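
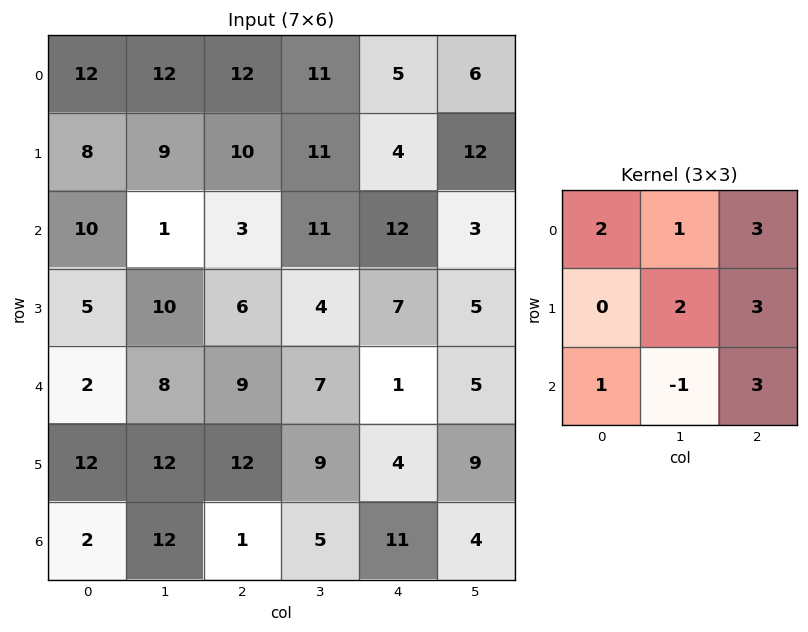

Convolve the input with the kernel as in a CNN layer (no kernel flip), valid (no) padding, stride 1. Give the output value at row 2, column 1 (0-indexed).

The receptive field on the input at this output position is [1 3 11 / 10 6 4 / 8 9 7]. Elementwise product with the kernel and sum: 1·2 + 3·1 + 11·3 + 6·2 + 4·3 + 8·1 + 9·-1 + 7·3.

82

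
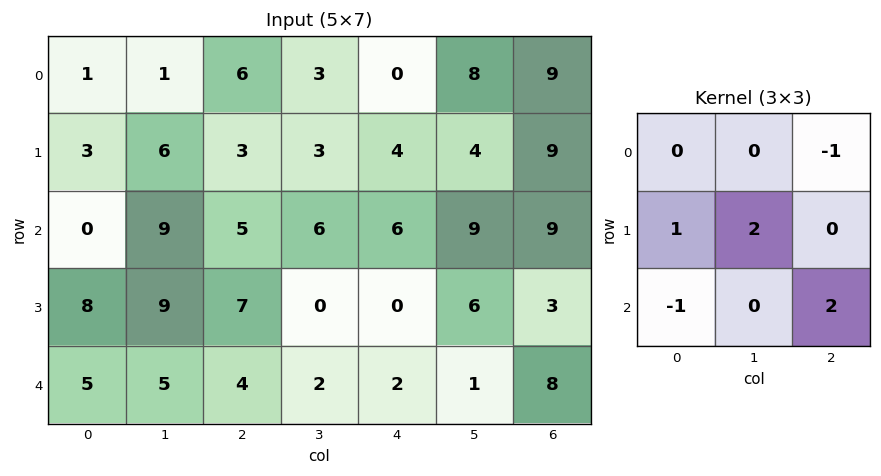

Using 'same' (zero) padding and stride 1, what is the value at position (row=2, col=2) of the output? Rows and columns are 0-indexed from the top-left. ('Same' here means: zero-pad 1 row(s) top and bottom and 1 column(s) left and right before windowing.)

7

The receptive field on the zero-padded input at this output position is [6 3 3 / 9 5 6 / 9 7 0]. Elementwise product with the kernel and sum: 3·-1 + 9·1 + 5·2 + 9·-1 + 0·2.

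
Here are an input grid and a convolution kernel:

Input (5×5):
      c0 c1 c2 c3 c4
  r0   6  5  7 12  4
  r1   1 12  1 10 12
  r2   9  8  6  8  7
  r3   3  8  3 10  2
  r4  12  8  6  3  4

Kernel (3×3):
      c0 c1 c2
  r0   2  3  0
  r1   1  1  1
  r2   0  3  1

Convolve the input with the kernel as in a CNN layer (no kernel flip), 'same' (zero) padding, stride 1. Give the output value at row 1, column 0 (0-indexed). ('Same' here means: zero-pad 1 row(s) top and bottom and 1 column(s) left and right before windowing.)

66

The receptive field on the zero-padded input at this output position is [0 6 5 / 0 1 12 / 0 9 8]. Elementwise product with the kernel and sum: 0·2 + 6·3 + 0·1 + 1·1 + 12·1 + 9·3 + 8·1.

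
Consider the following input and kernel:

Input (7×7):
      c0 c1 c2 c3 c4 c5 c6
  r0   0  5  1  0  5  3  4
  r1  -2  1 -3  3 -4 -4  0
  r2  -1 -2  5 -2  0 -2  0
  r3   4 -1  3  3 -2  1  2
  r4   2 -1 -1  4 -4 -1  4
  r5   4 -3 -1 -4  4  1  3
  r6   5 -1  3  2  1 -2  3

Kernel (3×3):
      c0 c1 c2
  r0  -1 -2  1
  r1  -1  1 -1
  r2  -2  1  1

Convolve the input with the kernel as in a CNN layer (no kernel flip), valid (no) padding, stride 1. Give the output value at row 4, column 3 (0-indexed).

5

The receptive field on the input at this output position is [4 -4 -1 / -4 4 1 / 2 1 -2]. Elementwise product with the kernel and sum: 4·-1 + -4·-2 + -1·1 + -4·-1 + 4·1 + 1·-1 + 2·-2 + 1·1 + -2·1.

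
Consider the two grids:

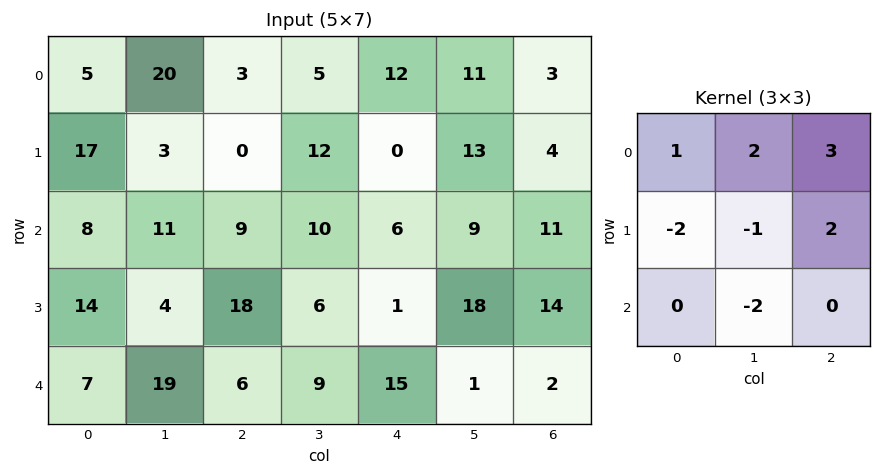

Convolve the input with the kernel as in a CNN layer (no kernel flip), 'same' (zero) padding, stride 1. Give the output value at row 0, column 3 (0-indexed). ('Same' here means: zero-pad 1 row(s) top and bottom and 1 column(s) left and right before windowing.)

The receptive field on the zero-padded input at this output position is [0 0 0 / 3 5 12 / 0 12 0]. Elementwise product with the kernel and sum: 0·1 + 0·2 + 0·3 + 3·-2 + 5·-1 + 12·2 + 12·-2.

-11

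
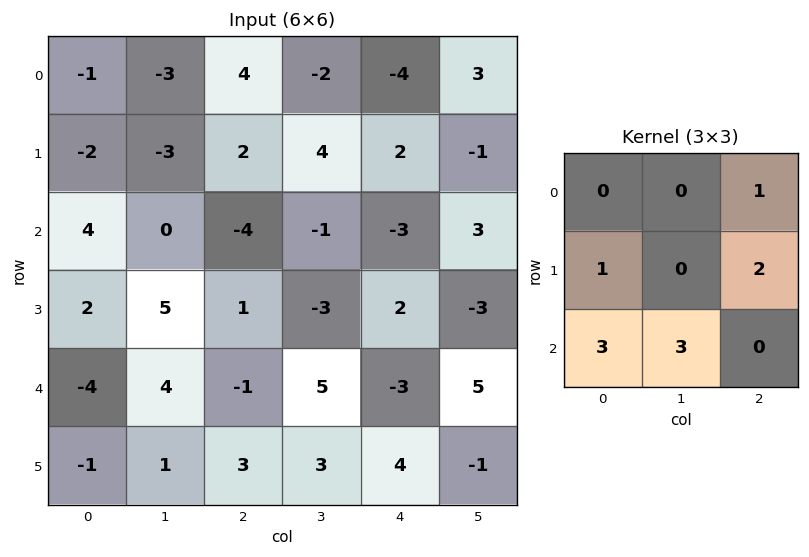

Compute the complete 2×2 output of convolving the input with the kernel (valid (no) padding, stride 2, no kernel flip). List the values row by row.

Output[0,0]: The receptive field on the input at this output position is [-1 -3 4 / -2 -3 2 / 4 0 -4]. Elementwise product with the kernel and sum: 4·1 + -2·1 + 2·2 + 4·3 + 0·3.
Output[0,1]: The receptive field on the input at this output position is [4 -2 -4 / 2 4 2 / -4 -1 -3]. Elementwise product with the kernel and sum: -4·1 + 2·1 + 2·2 + -4·3 + -1·3.

18 -13
0 14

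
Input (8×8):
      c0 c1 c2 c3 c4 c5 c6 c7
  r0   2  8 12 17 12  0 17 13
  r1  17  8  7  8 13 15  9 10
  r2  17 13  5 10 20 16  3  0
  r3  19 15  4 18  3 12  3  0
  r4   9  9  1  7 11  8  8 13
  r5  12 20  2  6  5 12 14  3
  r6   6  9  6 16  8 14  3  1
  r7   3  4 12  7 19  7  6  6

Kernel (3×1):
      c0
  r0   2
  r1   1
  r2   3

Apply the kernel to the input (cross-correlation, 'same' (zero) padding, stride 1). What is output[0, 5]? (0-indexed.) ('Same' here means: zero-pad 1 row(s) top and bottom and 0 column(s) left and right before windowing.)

45

The receptive field on the zero-padded input at this output position is [0 / 0 / 15]. Elementwise product with the kernel and sum: 0·2 + 0·1 + 15·3.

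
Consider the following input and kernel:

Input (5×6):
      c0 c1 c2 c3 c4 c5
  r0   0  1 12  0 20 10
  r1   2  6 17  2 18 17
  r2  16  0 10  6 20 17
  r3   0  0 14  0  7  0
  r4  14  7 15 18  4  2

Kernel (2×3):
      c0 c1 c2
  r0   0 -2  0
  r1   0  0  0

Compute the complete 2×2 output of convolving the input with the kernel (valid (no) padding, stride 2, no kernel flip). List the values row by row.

Output[0,0]: The receptive field on the input at this output position is [0 1 12 / 2 6 17]. Elementwise product with the kernel and sum: 1·-2.

-2 0
0 -12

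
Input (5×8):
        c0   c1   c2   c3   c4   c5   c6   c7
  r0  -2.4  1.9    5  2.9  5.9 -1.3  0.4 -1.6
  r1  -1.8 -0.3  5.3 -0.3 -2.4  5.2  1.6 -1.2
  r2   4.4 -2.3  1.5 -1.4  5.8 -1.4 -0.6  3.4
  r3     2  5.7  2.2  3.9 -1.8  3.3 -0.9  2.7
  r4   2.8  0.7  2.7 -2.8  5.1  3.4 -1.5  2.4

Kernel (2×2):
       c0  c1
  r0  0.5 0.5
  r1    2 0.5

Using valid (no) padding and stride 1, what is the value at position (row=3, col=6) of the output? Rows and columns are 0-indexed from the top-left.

The receptive field on the input at this output position is [-0.9 2.7 / -1.5 2.4]. Elementwise product with the kernel and sum: -0.9·0.5 + 2.7·0.5 + -1.5·2 + 2.4·0.5.

-0.9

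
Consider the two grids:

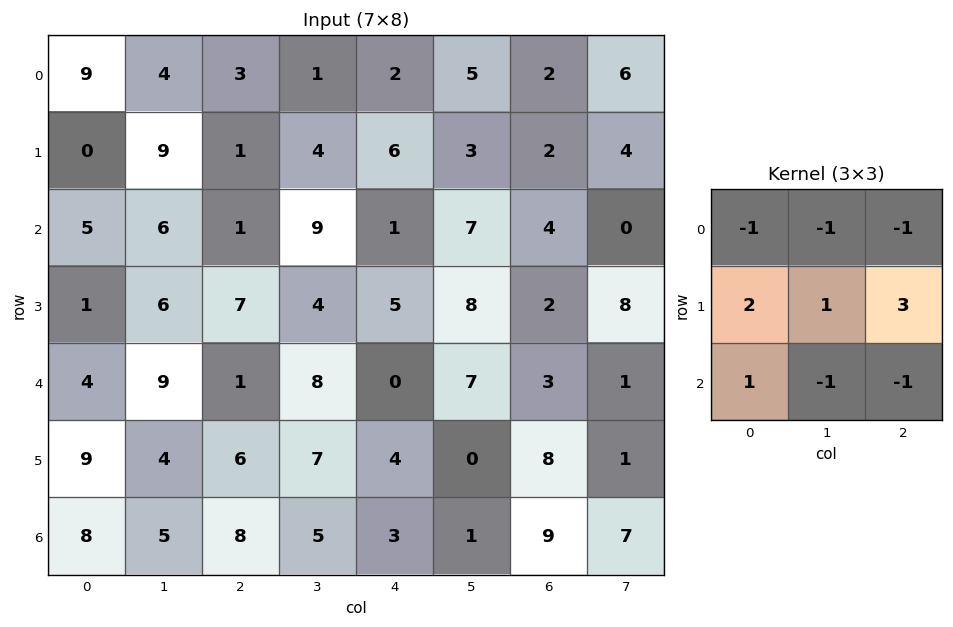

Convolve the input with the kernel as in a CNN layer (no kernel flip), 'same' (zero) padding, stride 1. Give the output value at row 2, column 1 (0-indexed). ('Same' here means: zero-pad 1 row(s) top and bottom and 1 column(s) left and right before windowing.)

-3

The receptive field on the zero-padded input at this output position is [0 9 1 / 5 6 1 / 1 6 7]. Elementwise product with the kernel and sum: 0·-1 + 9·-1 + 1·-1 + 5·2 + 6·1 + 1·3 + 1·1 + 6·-1 + 7·-1.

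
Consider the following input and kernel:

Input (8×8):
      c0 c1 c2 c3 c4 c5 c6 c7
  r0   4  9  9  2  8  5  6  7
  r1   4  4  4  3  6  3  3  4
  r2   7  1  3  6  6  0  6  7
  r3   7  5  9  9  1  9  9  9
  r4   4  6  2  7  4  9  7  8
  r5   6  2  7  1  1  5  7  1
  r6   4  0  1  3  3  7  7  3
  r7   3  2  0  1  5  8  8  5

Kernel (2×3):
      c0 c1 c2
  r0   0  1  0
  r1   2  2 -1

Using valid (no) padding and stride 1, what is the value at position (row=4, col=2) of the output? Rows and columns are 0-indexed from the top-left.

The receptive field on the input at this output position is [2 7 4 / 7 1 1]. Elementwise product with the kernel and sum: 7·1 + 7·2 + 1·2 + 1·-1.

22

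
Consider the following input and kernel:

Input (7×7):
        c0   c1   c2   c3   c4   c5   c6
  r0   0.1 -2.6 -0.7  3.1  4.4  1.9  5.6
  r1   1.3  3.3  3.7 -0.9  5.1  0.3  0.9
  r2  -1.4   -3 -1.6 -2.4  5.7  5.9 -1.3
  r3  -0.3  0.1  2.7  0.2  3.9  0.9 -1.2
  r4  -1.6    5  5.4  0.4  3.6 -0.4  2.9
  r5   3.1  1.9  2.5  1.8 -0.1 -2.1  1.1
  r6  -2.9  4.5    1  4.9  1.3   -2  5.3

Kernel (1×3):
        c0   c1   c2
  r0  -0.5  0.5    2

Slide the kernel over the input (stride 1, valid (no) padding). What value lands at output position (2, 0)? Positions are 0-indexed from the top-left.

-4

The receptive field on the input at this output position is [-1.4 -3 -1.6]. Elementwise product with the kernel and sum: -1.4·-0.5 + -3·0.5 + -1.6·2.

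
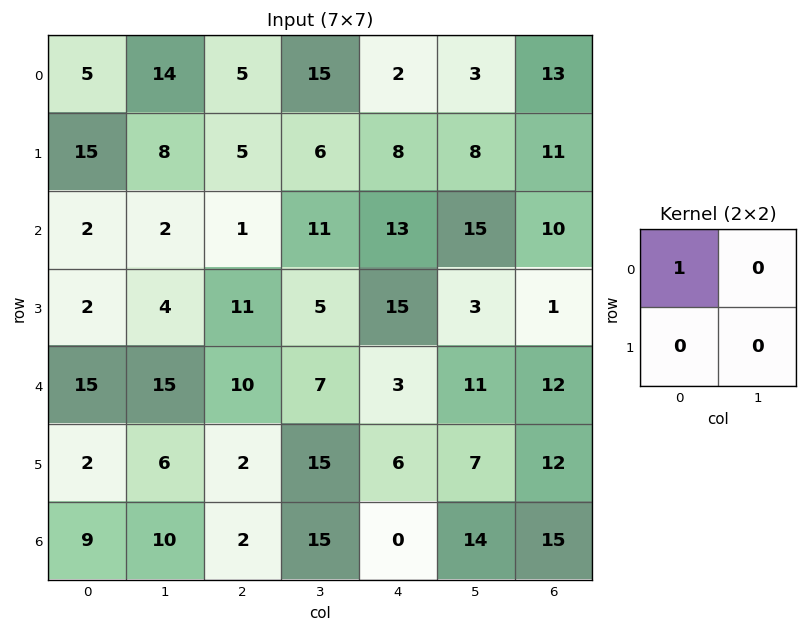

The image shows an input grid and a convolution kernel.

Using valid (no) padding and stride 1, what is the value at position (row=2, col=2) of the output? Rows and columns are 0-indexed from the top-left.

The receptive field on the input at this output position is [1 11 / 11 5]. Elementwise product with the kernel and sum: 1·1.

1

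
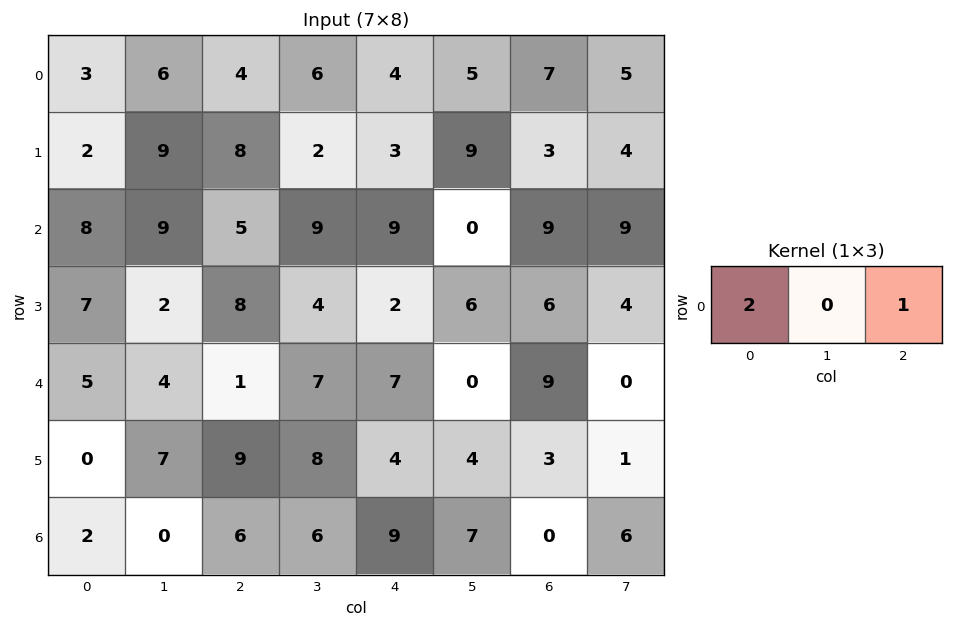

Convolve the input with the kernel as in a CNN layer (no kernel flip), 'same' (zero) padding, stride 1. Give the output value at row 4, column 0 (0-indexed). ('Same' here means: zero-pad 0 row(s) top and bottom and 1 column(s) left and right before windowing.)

4

The receptive field on the zero-padded input at this output position is [0 5 4]. Elementwise product with the kernel and sum: 0·2 + 4·1.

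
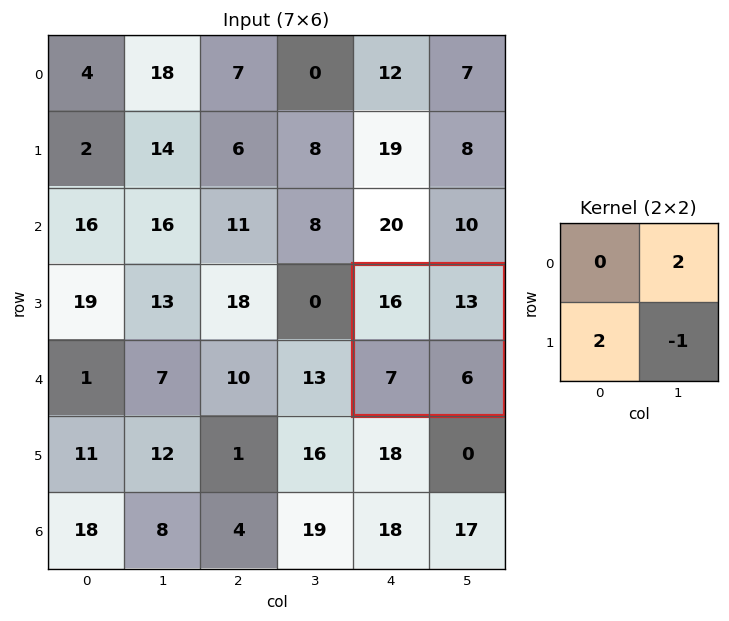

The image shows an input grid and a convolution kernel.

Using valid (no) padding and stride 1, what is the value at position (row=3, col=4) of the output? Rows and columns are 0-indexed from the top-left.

34

The receptive field on the input at this output position is [16 13 / 7 6]. Elementwise product with the kernel and sum: 13·2 + 7·2 + 6·-1.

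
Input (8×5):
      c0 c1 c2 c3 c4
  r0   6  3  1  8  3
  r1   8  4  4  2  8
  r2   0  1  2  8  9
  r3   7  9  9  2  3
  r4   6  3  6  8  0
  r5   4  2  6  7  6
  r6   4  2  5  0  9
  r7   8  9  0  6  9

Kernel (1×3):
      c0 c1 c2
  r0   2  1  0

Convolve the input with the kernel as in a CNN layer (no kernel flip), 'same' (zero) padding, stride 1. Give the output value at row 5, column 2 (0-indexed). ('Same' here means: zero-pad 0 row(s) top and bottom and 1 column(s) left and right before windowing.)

10

The receptive field on the zero-padded input at this output position is [2 6 7]. Elementwise product with the kernel and sum: 2·2 + 6·1.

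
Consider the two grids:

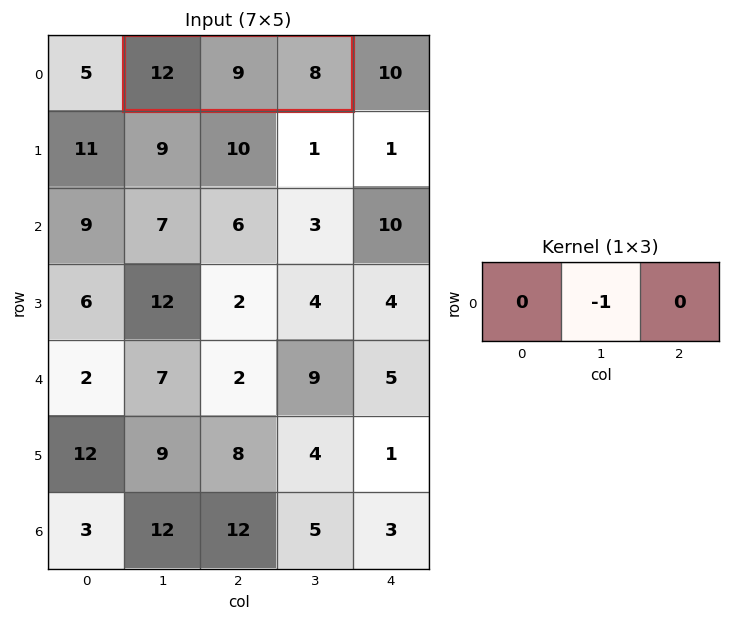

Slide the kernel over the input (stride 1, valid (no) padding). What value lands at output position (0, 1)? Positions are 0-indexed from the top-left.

The receptive field on the input at this output position is [12 9 8]. Elementwise product with the kernel and sum: 9·-1.

-9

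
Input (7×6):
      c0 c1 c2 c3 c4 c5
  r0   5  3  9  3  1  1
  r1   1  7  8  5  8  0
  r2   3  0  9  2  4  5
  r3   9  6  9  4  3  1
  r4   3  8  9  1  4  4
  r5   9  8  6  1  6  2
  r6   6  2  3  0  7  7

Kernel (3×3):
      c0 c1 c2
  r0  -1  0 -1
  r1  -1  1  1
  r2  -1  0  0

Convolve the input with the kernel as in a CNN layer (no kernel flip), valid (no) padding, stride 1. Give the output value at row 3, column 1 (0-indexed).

-16

The receptive field on the input at this output position is [6 9 4 / 8 9 1 / 8 6 1]. Elementwise product with the kernel and sum: 6·-1 + 4·-1 + 8·-1 + 9·1 + 1·1 + 8·-1.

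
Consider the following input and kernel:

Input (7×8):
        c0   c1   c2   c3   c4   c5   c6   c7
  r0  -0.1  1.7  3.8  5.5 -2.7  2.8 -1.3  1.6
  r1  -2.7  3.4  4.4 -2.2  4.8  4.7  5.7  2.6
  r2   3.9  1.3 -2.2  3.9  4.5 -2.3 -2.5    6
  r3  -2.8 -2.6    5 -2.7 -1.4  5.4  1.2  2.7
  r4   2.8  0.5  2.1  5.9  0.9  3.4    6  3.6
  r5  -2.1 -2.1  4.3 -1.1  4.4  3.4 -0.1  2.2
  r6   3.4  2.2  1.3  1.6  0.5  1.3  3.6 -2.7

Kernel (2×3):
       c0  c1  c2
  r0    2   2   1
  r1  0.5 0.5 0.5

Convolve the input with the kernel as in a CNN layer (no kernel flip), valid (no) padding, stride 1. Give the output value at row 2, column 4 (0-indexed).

The receptive field on the input at this output position is [4.5 -2.3 -2.5 / -1.4 5.4 1.2]. Elementwise product with the kernel and sum: 4.5·2 + -2.3·2 + -2.5·1 + -1.4·0.5 + 5.4·0.5 + 1.2·0.5.

4.5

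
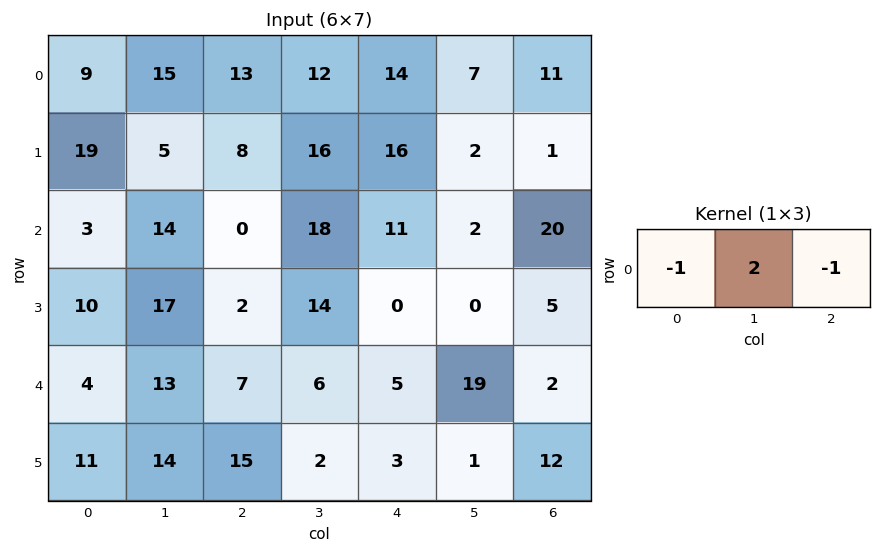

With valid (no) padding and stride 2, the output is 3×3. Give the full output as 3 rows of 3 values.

Output[0,0]: The receptive field on the input at this output position is [9 15 13]. Elementwise product with the kernel and sum: 9·-1 + 15·2 + 13·-1.

8 -3 -11
25 25 -27
15 0 31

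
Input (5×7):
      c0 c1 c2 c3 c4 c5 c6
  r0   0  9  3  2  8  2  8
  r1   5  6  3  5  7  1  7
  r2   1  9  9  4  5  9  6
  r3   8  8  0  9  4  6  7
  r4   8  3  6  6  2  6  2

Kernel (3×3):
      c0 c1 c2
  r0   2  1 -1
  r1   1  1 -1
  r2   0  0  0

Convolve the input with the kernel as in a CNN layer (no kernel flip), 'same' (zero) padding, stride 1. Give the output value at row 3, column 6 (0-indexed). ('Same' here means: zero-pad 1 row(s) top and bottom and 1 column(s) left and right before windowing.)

37

The receptive field on the zero-padded input at this output position is [9 6 0 / 6 7 0 / 6 2 0]. Elementwise product with the kernel and sum: 9·2 + 6·1 + 0·-1 + 6·1 + 7·1 + 0·-1.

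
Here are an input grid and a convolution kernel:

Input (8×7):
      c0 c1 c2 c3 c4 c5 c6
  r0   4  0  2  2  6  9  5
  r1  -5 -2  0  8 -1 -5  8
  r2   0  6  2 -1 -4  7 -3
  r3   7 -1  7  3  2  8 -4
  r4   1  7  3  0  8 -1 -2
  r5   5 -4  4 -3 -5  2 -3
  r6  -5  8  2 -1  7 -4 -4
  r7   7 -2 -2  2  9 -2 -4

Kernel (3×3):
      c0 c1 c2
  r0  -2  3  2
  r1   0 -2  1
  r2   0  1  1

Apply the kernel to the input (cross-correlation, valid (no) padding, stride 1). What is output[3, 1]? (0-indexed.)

24

The receptive field on the input at this output position is [-1 7 3 / 7 3 0 / -4 4 -3]. Elementwise product with the kernel and sum: -1·-2 + 7·3 + 3·2 + 3·-2 + 0·1 + 4·1 + -3·1.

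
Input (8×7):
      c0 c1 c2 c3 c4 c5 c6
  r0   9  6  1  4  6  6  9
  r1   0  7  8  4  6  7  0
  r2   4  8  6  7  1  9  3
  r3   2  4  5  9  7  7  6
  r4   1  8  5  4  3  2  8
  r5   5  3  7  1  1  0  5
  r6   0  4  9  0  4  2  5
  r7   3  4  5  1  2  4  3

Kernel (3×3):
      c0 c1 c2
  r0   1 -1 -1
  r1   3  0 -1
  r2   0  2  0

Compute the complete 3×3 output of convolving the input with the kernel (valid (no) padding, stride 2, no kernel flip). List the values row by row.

10 23 27
7 14 8
4 18 -5

Output[0,0]: The receptive field on the input at this output position is [9 6 1 / 0 7 8 / 4 8 6]. Elementwise product with the kernel and sum: 9·1 + 6·-1 + 1·-1 + 0·3 + 8·-1 + 8·2.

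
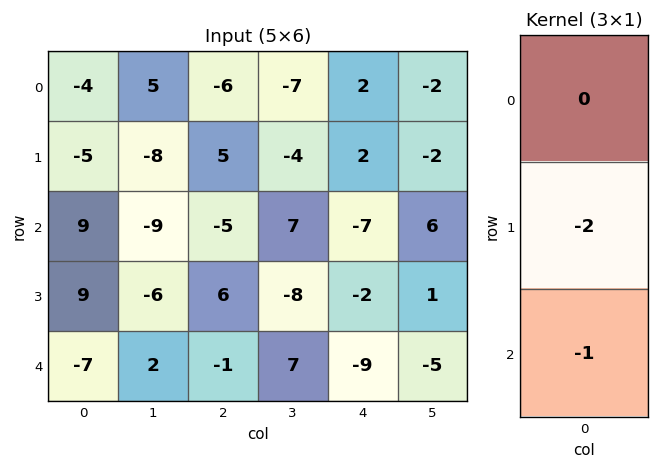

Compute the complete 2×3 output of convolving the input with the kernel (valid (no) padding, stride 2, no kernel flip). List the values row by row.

Output[0,0]: The receptive field on the input at this output position is [-4 / -5 / 9]. Elementwise product with the kernel and sum: -5·-2 + 9·-1.

1 -5 3
-11 -11 13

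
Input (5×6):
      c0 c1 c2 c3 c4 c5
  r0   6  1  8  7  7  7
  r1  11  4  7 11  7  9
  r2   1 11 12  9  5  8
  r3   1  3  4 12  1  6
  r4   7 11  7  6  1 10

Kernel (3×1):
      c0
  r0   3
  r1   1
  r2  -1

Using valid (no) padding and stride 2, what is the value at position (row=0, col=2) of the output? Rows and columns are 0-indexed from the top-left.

23

The receptive field on the input at this output position is [7 / 7 / 5]. Elementwise product with the kernel and sum: 7·3 + 7·1 + 5·-1.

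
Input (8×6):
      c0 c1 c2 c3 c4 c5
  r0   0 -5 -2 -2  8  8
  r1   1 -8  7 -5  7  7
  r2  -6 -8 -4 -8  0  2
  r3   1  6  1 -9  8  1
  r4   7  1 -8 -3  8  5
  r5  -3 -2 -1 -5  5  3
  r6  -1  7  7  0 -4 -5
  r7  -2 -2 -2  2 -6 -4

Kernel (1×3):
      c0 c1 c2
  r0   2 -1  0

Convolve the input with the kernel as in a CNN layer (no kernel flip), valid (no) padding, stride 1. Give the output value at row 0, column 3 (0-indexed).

-12

The receptive field on the input at this output position is [-2 8 8]. Elementwise product with the kernel and sum: -2·2 + 8·-1.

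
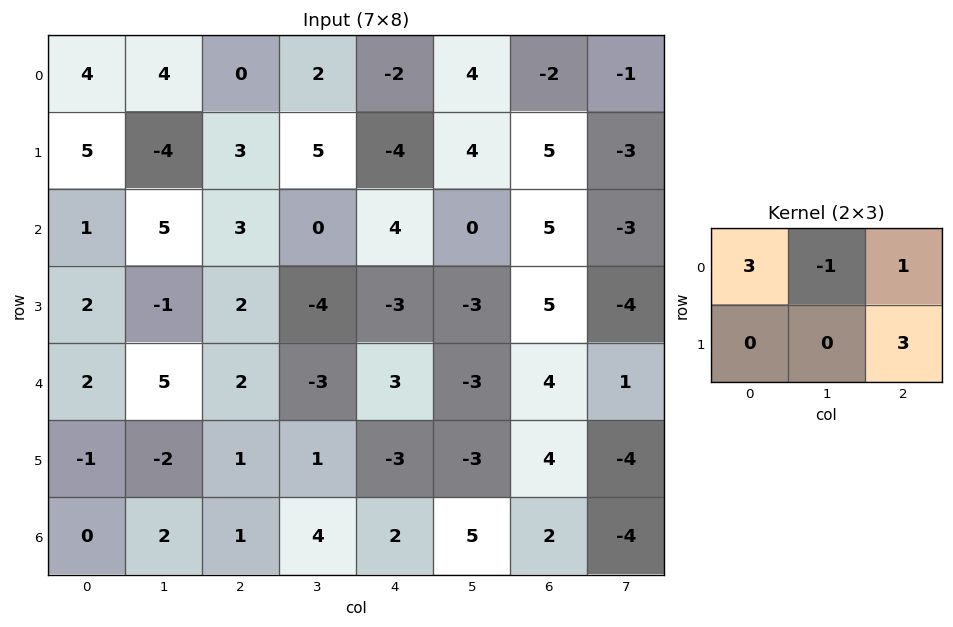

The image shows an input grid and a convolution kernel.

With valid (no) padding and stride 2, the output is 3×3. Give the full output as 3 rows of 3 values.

Output[0,0]: The receptive field on the input at this output position is [4 4 0 / 5 -4 3]. Elementwise product with the kernel and sum: 4·3 + 4·-1 + 0·1 + 3·3.
Output[0,1]: The receptive field on the input at this output position is [0 2 -2 / 3 5 -4]. Elementwise product with the kernel and sum: 0·3 + 2·-1 + -2·1 + -4·3.

17 -16 3
7 4 32
6 3 28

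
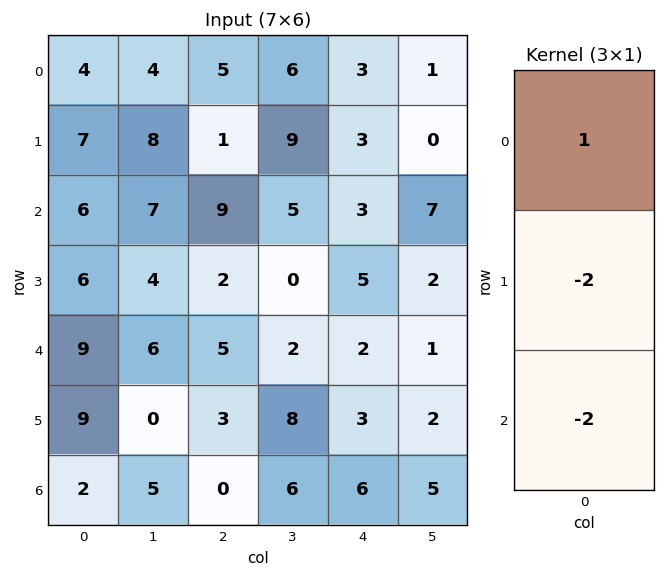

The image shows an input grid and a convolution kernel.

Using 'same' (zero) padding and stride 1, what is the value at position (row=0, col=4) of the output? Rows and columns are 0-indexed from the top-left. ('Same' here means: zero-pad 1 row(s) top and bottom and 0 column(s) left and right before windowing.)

-12

The receptive field on the zero-padded input at this output position is [0 / 3 / 3]. Elementwise product with the kernel and sum: 0·1 + 3·-2 + 3·-2.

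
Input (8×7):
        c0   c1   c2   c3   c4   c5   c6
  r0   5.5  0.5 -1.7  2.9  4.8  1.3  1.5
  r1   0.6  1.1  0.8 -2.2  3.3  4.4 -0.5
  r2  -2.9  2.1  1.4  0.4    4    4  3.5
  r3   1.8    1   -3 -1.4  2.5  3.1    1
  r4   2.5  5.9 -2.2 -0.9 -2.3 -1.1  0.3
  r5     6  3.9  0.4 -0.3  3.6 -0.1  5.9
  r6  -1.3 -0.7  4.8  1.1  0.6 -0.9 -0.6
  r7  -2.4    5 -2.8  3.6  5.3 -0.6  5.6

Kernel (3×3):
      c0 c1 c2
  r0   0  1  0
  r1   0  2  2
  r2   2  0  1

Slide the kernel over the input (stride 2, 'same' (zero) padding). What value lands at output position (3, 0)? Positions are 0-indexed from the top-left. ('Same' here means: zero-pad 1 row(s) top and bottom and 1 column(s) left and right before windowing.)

7

The receptive field on the zero-padded input at this output position is [0 6 3.9 / 0 -1.3 -0.7 / 0 -2.4 5]. Elementwise product with the kernel and sum: 6·1 + -1.3·2 + -0.7·2 + 0·2 + 5·1.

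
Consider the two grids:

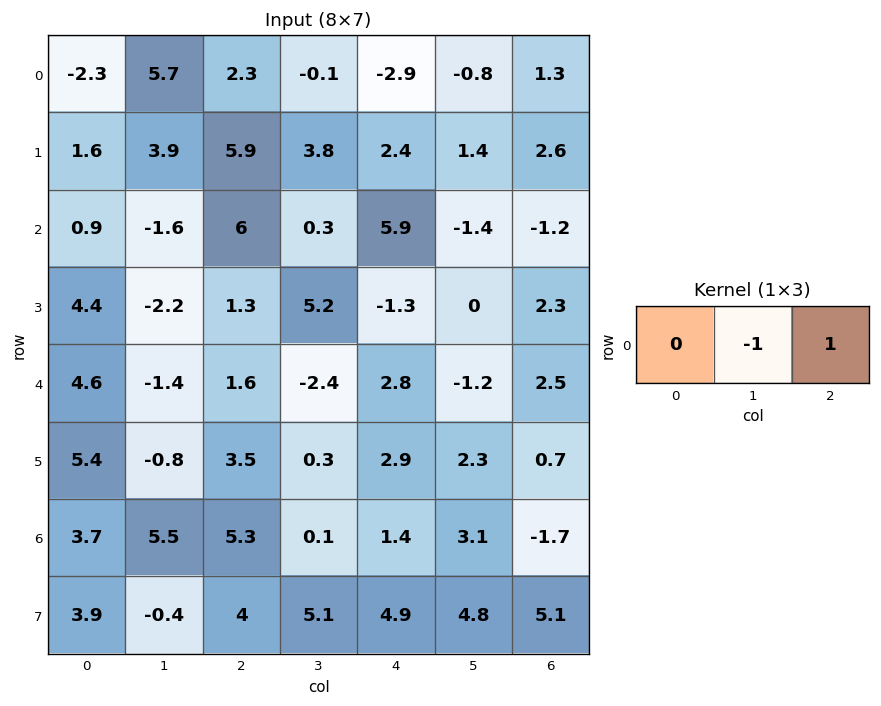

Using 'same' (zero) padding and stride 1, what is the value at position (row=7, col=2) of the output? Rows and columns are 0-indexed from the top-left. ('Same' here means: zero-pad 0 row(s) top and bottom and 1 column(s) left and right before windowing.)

The receptive field on the zero-padded input at this output position is [-0.4 4 5.1]. Elementwise product with the kernel and sum: 4·-1 + 5.1·1.

1.1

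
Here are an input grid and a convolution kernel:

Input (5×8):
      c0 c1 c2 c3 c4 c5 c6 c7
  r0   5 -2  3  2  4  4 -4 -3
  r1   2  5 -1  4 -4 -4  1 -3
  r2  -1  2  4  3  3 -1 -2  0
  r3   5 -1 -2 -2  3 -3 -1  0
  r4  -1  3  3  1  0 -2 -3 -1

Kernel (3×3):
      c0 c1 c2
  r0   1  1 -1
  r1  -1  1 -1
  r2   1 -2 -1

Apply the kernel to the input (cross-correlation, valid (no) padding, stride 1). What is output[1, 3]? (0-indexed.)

0

The receptive field on the input at this output position is [4 -4 -4 / 3 3 -1 / -2 3 -3]. Elementwise product with the kernel and sum: 4·1 + -4·1 + -4·-1 + 3·-1 + 3·1 + -1·-1 + -2·1 + 3·-2 + -3·-1.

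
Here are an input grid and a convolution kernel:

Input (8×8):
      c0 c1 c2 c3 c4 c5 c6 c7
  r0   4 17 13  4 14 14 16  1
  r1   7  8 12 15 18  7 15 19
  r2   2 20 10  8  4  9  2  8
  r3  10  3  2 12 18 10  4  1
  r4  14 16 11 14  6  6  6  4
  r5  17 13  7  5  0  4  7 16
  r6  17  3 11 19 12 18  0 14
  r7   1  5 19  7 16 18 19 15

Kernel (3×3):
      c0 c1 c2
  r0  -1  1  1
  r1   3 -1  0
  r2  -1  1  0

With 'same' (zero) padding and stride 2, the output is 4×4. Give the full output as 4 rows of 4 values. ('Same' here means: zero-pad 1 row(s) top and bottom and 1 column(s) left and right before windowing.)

3 42 1 34
23 68 36 46
16 42 47 10
14 11 53 74

Output[0,0]: The receptive field on the zero-padded input at this output position is [0 0 0 / 0 4 17 / 0 7 8]. Elementwise product with the kernel and sum: 0·-1 + 0·1 + 0·1 + 0·3 + 4·-1 + 0·-1 + 7·1.
Output[0,1]: The receptive field on the zero-padded input at this output position is [0 0 0 / 17 13 4 / 8 12 15]. Elementwise product with the kernel and sum: 0·-1 + 0·1 + 0·1 + 17·3 + 13·-1 + 8·-1 + 12·1.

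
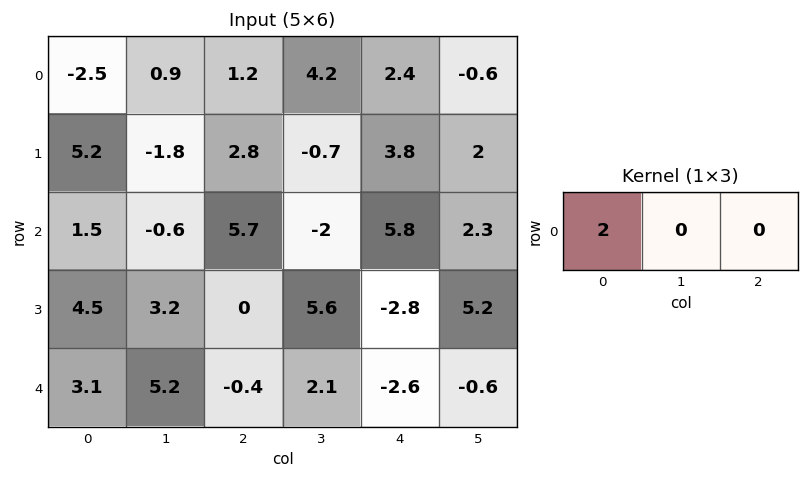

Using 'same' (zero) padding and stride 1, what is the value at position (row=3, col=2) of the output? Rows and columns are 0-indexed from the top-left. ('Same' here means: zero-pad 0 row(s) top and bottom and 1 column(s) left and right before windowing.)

6.4

The receptive field on the zero-padded input at this output position is [3.2 0 5.6]. Elementwise product with the kernel and sum: 3.2·2.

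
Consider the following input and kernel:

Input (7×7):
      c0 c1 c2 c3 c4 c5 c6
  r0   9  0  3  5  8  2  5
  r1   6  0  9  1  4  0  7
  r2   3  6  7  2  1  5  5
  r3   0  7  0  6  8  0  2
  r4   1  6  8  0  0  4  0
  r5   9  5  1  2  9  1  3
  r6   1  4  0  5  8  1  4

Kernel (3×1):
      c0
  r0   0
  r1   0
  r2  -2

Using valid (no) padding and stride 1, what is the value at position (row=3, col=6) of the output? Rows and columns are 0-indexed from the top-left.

The receptive field on the input at this output position is [2 / 0 / 3]. Elementwise product with the kernel and sum: 3·-2.

-6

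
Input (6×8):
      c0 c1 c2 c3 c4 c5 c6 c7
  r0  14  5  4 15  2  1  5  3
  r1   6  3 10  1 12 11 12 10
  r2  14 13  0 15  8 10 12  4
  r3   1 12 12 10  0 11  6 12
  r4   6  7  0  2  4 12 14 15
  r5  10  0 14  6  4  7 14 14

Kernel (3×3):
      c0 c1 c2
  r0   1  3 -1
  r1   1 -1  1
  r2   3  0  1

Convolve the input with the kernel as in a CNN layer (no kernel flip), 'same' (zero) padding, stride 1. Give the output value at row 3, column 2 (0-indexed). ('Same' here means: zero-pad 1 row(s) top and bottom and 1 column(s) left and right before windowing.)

31

The receptive field on the zero-padded input at this output position is [13 0 15 / 12 12 10 / 7 0 2]. Elementwise product with the kernel and sum: 13·1 + 0·3 + 15·-1 + 12·1 + 12·-1 + 10·1 + 7·3 + 2·1.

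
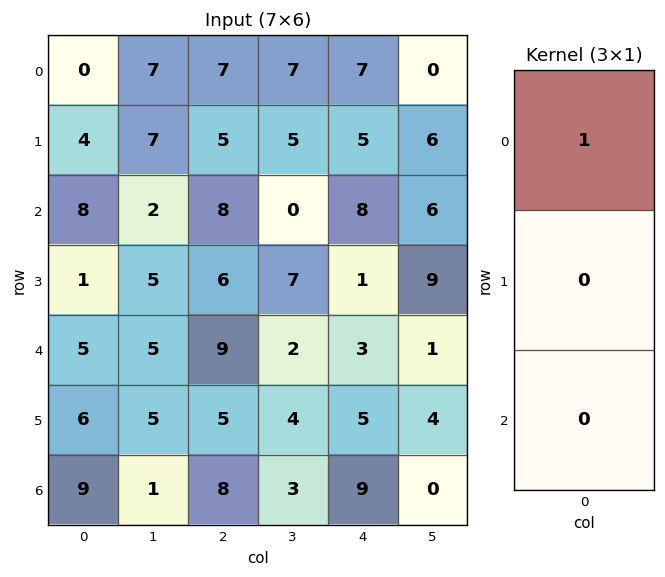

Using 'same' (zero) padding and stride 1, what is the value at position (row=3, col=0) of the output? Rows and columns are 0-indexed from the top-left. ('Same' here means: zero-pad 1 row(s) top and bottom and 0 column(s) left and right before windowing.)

8

The receptive field on the zero-padded input at this output position is [8 / 1 / 5]. Elementwise product with the kernel and sum: 8·1.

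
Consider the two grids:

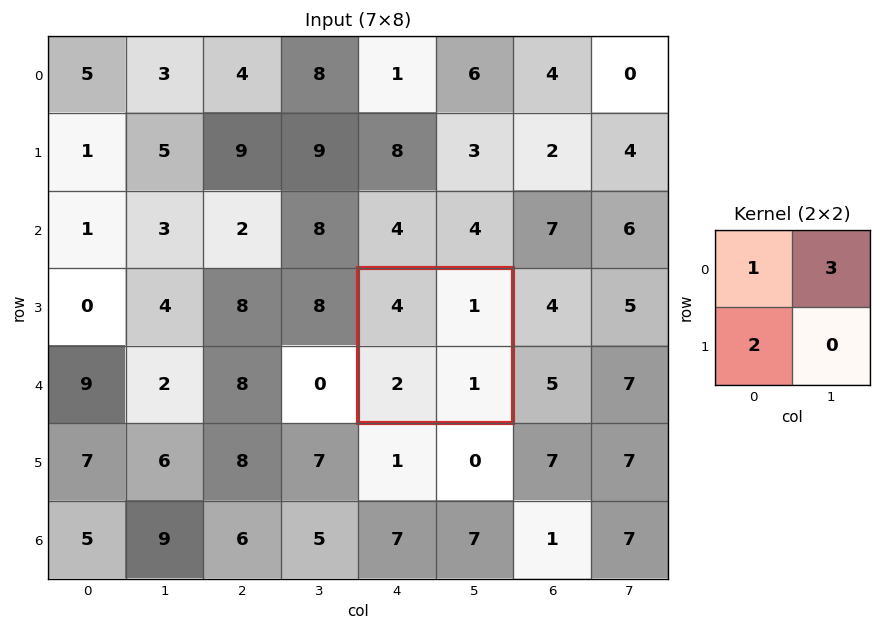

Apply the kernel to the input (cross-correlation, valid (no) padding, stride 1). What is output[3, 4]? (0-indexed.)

The receptive field on the input at this output position is [4 1 / 2 1]. Elementwise product with the kernel and sum: 4·1 + 1·3 + 2·2.

11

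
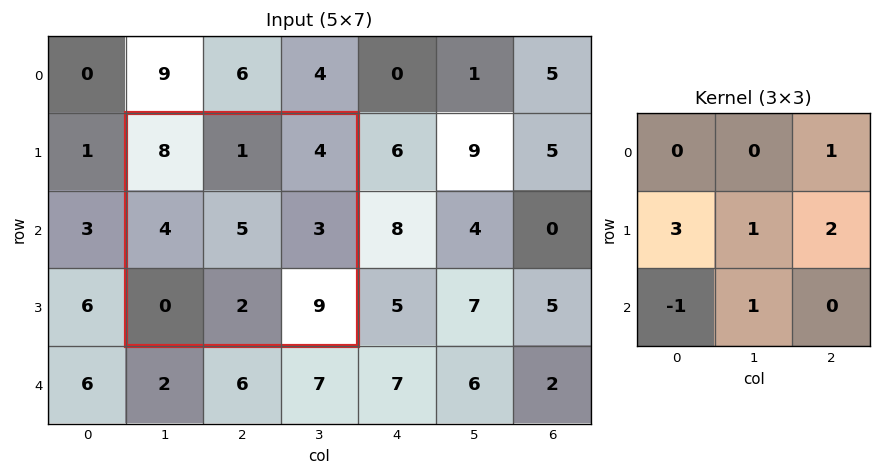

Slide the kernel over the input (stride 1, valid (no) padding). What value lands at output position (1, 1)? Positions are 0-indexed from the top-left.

29

The receptive field on the input at this output position is [8 1 4 / 4 5 3 / 0 2 9]. Elementwise product with the kernel and sum: 4·1 + 4·3 + 5·1 + 3·2 + 0·-1 + 2·1.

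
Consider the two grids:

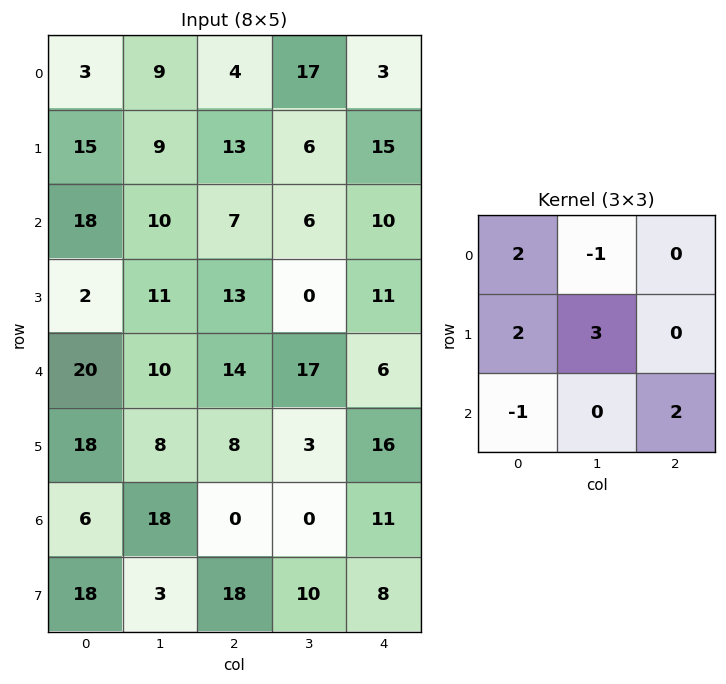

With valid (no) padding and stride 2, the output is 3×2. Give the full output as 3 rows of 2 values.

Output[0,0]: The receptive field on the input at this output position is [3 9 4 / 15 9 13 / 18 10 7]. Elementwise product with the kernel and sum: 3·2 + 9·-1 + 15·2 + 9·3 + 18·-1 + 7·2.

50 48
71 32
84 58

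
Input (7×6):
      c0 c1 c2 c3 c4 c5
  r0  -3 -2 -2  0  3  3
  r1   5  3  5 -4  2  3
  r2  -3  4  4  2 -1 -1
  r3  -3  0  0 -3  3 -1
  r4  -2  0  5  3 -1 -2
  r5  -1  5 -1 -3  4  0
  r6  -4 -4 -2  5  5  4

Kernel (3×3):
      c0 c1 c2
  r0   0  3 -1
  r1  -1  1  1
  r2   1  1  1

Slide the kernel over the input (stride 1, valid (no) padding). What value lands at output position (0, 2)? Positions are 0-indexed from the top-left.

The receptive field on the input at this output position is [-2 0 3 / 5 -4 2 / 4 2 -1]. Elementwise product with the kernel and sum: 0·3 + 3·-1 + 5·-1 + -4·1 + 2·1 + 4·1 + 2·1 + -1·1.

-5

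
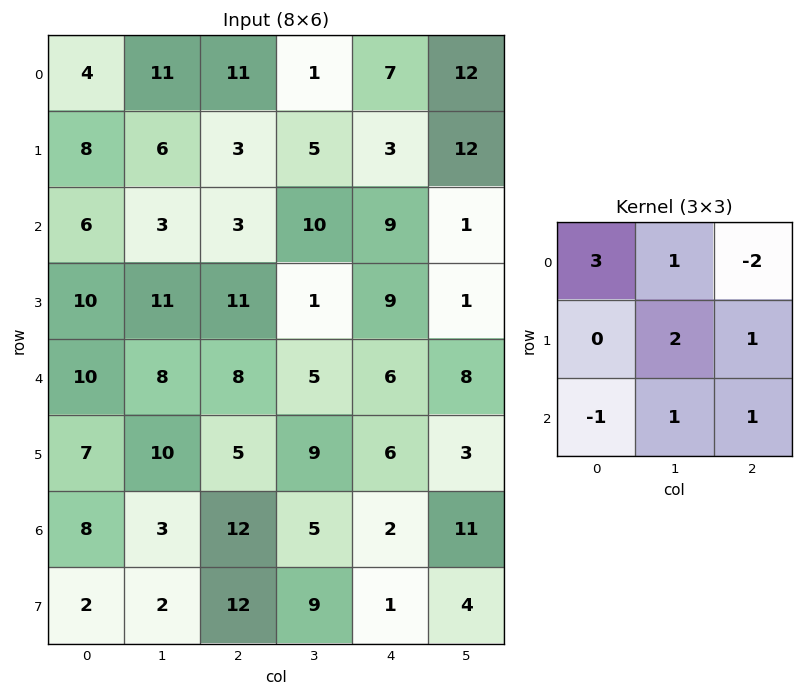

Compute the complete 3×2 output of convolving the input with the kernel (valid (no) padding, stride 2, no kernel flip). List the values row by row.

16 49
54 15
54 36

Output[0,0]: The receptive field on the input at this output position is [4 11 11 / 8 6 3 / 6 3 3]. Elementwise product with the kernel and sum: 4·3 + 11·1 + 11·-2 + 6·2 + 3·1 + 6·-1 + 3·1 + 3·1.
Output[0,1]: The receptive field on the input at this output position is [11 1 7 / 3 5 3 / 3 10 9]. Elementwise product with the kernel and sum: 11·3 + 1·1 + 7·-2 + 5·2 + 3·1 + 3·-1 + 10·1 + 9·1.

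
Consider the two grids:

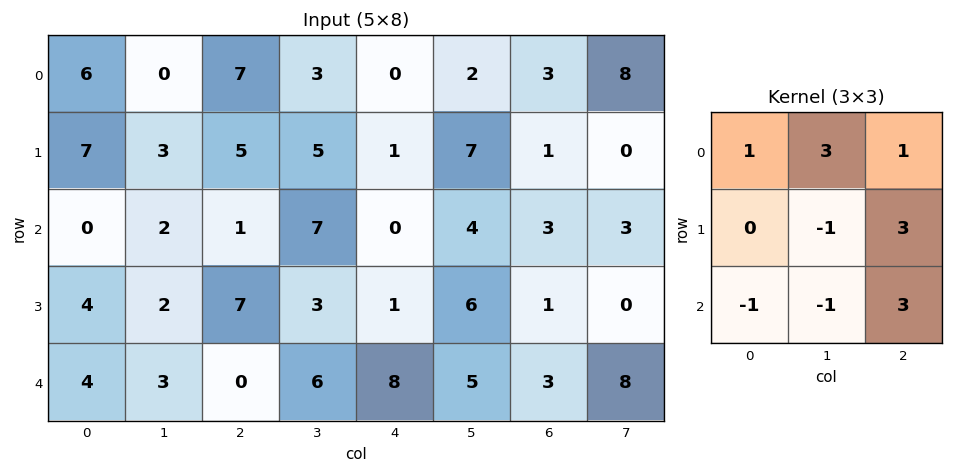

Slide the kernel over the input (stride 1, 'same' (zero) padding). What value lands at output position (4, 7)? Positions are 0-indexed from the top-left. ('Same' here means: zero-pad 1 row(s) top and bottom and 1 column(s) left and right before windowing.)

The receptive field on the zero-padded input at this output position is [1 0 0 / 3 8 0 / 0 0 0]. Elementwise product with the kernel and sum: 1·1 + 0·3 + 0·1 + 8·-1 + 0·3 + 0·-1 + 0·-1 + 0·3.

-7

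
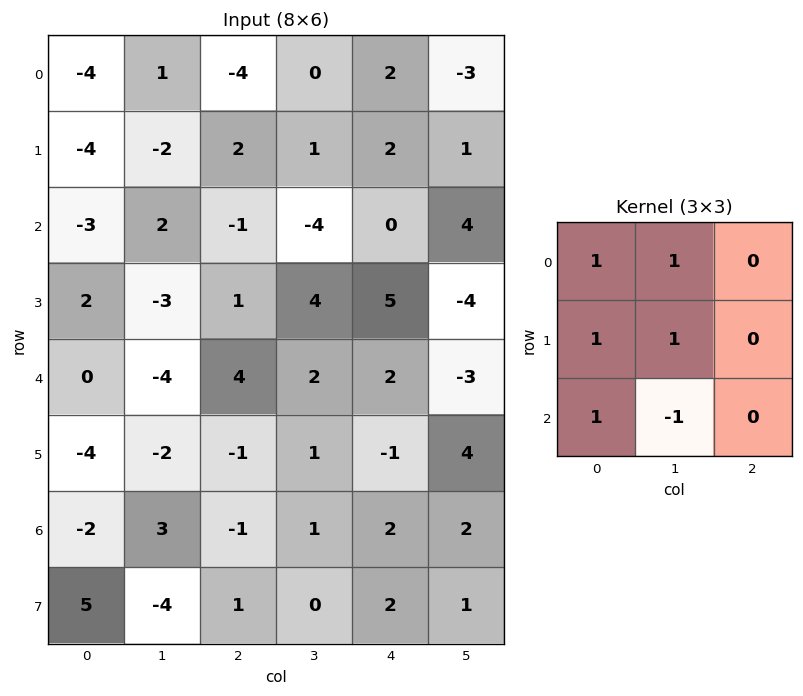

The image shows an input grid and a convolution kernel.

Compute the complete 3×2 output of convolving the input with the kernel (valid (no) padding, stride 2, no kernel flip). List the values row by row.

-14 2
2 2
-15 4

Output[0,0]: The receptive field on the input at this output position is [-4 1 -4 / -4 -2 2 / -3 2 -1]. Elementwise product with the kernel and sum: -4·1 + 1·1 + -4·1 + -2·1 + -3·1 + 2·-1.
Output[0,1]: The receptive field on the input at this output position is [-4 0 2 / 2 1 2 / -1 -4 0]. Elementwise product with the kernel and sum: -4·1 + 0·1 + 2·1 + 1·1 + -1·1 + -4·-1.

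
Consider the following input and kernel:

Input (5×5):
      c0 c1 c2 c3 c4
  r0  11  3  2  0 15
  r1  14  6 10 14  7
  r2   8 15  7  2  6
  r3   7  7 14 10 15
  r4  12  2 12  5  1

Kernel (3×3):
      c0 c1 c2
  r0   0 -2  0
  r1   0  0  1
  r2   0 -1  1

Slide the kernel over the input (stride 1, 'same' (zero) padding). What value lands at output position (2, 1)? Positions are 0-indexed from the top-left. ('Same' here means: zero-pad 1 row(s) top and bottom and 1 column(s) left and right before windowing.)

The receptive field on the zero-padded input at this output position is [14 6 10 / 8 15 7 / 7 7 14]. Elementwise product with the kernel and sum: 6·-2 + 7·1 + 7·-1 + 14·1.

2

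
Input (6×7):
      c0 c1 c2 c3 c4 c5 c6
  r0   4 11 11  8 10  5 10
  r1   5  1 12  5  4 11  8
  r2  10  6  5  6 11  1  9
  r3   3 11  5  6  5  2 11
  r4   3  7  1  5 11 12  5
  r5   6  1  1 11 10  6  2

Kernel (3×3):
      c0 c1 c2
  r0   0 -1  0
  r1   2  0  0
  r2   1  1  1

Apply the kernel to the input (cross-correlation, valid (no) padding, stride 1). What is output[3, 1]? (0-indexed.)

22

The receptive field on the input at this output position is [11 5 6 / 7 1 5 / 1 1 11]. Elementwise product with the kernel and sum: 5·-1 + 7·2 + 1·1 + 1·1 + 11·1.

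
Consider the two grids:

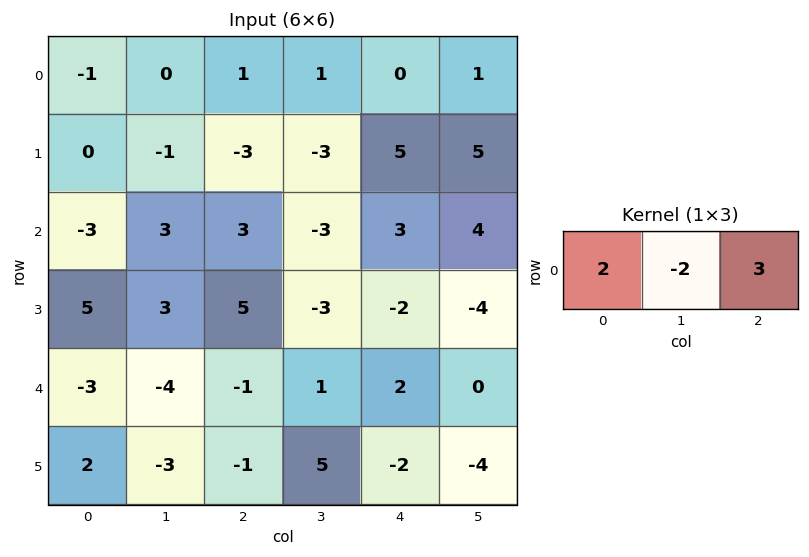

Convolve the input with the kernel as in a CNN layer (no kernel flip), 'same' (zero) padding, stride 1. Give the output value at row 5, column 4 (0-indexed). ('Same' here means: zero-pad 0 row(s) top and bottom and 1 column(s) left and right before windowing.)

The receptive field on the zero-padded input at this output position is [5 -2 -4]. Elementwise product with the kernel and sum: 5·2 + -2·-2 + -4·3.

2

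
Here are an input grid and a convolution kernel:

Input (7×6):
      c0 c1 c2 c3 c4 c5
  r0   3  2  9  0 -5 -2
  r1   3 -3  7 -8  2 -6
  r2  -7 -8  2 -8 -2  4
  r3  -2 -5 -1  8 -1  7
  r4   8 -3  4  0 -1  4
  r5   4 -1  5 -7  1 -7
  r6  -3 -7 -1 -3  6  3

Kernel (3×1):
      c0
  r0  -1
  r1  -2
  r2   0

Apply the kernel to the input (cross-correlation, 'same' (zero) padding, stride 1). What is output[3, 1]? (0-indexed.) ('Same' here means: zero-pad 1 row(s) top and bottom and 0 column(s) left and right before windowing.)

18

The receptive field on the zero-padded input at this output position is [-8 / -5 / -3]. Elementwise product with the kernel and sum: -8·-1 + -5·-2.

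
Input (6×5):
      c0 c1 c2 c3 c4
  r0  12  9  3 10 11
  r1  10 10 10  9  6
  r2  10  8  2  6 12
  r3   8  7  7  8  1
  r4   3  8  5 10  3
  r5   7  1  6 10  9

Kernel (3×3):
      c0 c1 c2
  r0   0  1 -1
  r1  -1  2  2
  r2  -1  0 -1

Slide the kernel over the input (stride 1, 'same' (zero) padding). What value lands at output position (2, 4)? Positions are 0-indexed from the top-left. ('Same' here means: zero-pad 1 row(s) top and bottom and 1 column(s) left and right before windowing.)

The receptive field on the zero-padded input at this output position is [9 6 0 / 6 12 0 / 8 1 0]. Elementwise product with the kernel and sum: 6·1 + 0·-1 + 6·-1 + 12·2 + 0·2 + 8·-1 + 0·-1.

16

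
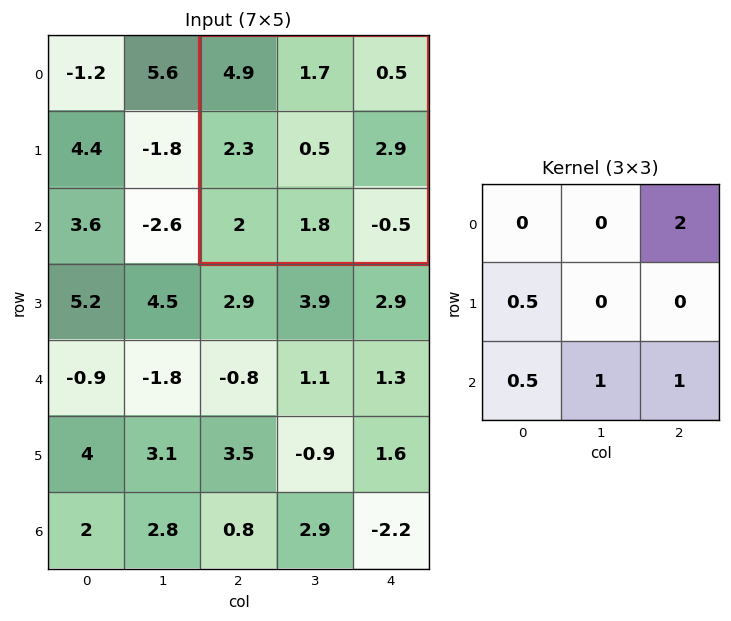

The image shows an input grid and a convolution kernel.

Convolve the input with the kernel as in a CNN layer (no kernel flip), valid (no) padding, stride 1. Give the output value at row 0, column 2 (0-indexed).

4.45

The receptive field on the input at this output position is [4.9 1.7 0.5 / 2.3 0.5 2.9 / 2 1.8 -0.5]. Elementwise product with the kernel and sum: 0.5·2 + 2.3·0.5 + 2·0.5 + 1.8·1 + -0.5·1.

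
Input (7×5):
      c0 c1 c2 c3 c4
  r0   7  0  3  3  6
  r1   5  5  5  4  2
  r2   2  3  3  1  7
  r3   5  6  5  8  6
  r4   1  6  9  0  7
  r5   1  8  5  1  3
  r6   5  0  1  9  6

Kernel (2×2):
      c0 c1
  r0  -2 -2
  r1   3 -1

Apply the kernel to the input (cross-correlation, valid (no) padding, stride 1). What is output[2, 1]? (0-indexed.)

The receptive field on the input at this output position is [3 3 / 6 5]. Elementwise product with the kernel and sum: 3·-2 + 3·-2 + 6·3 + 5·-1.

1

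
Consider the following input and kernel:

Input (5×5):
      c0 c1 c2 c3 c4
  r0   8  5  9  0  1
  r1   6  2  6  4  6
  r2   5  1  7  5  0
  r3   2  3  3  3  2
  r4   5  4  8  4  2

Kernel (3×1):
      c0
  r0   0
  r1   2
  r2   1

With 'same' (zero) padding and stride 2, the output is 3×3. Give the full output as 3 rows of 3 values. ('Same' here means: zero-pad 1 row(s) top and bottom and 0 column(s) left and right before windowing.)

Output[0,0]: The receptive field on the zero-padded input at this output position is [0 / 8 / 6]. Elementwise product with the kernel and sum: 8·2 + 6·1.
Output[0,1]: The receptive field on the zero-padded input at this output position is [0 / 9 / 6]. Elementwise product with the kernel and sum: 9·2 + 6·1.

22 24 8
12 17 2
10 16 4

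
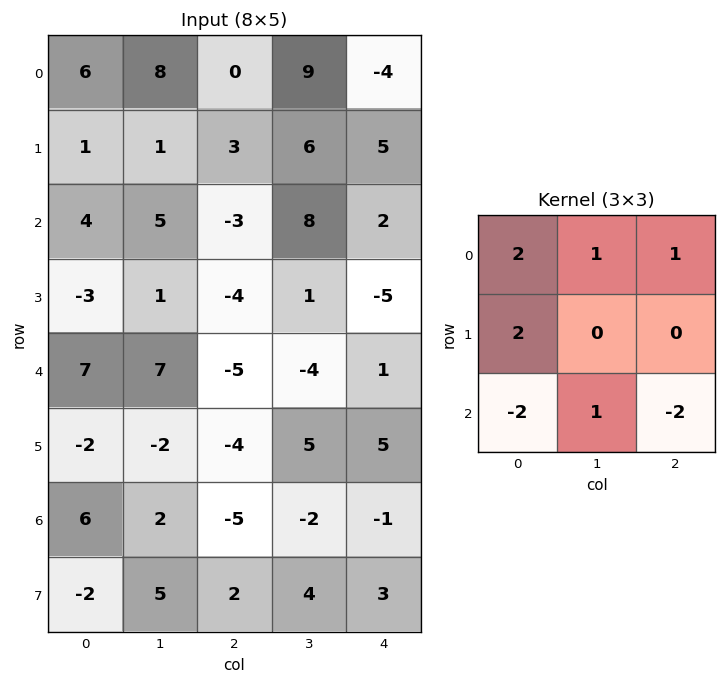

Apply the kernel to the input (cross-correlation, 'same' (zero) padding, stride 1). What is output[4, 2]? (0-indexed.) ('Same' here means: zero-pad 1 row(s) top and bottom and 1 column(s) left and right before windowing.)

3

The receptive field on the zero-padded input at this output position is [1 -4 1 / 7 -5 -4 / -2 -4 5]. Elementwise product with the kernel and sum: 1·2 + -4·1 + 1·1 + 7·2 + -2·-2 + -4·1 + 5·-2.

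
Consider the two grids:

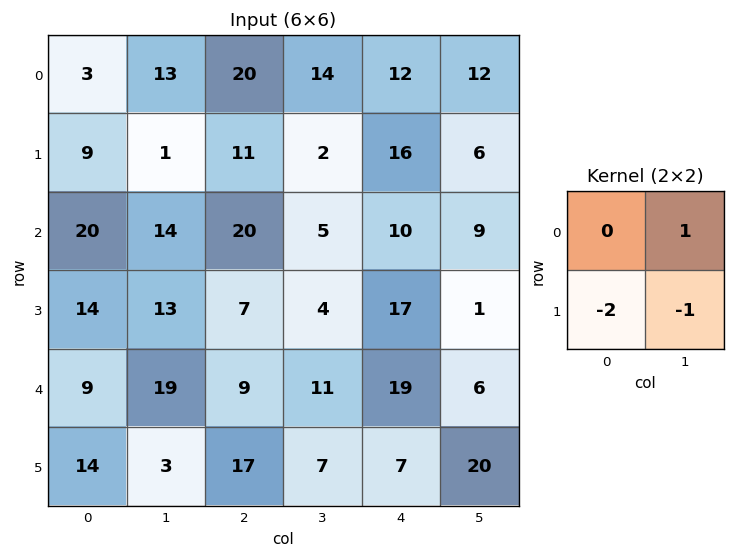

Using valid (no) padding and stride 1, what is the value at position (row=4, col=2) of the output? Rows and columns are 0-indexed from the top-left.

-30

The receptive field on the input at this output position is [9 11 / 17 7]. Elementwise product with the kernel and sum: 11·1 + 17·-2 + 7·-1.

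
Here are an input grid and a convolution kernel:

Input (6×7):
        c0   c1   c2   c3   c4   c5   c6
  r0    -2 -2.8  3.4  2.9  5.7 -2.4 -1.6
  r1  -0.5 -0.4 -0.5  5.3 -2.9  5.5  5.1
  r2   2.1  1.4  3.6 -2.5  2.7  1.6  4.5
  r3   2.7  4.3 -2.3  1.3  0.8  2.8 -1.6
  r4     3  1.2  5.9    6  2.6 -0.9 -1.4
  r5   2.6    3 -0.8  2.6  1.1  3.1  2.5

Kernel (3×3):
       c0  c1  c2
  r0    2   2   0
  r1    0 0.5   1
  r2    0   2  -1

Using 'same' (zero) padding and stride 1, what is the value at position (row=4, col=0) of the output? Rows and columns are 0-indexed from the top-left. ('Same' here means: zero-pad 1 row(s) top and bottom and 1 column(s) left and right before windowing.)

The receptive field on the zero-padded input at this output position is [0 2.7 4.3 / 0 3 1.2 / 0 2.6 3]. Elementwise product with the kernel and sum: 0·2 + 2.7·2 + 3·0.5 + 1.2·1 + 2.6·2 + 3·-1.

10.3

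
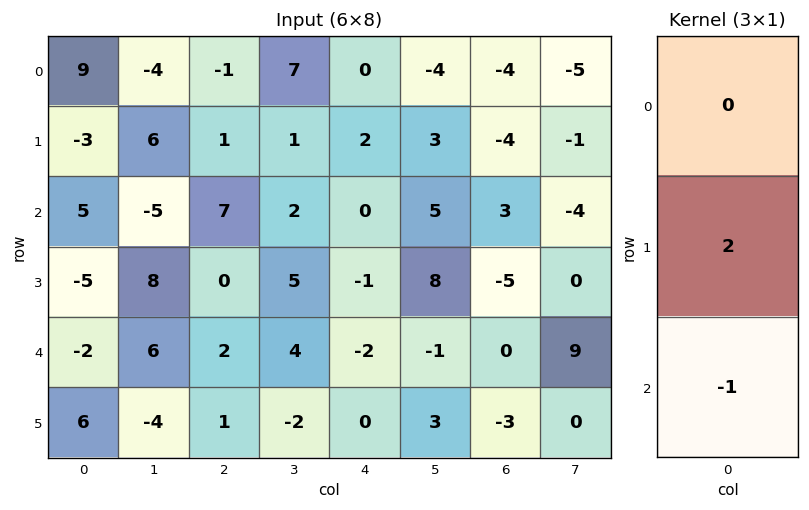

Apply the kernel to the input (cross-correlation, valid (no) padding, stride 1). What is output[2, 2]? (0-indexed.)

-2

The receptive field on the input at this output position is [7 / 0 / 2]. Elementwise product with the kernel and sum: 0·2 + 2·-1.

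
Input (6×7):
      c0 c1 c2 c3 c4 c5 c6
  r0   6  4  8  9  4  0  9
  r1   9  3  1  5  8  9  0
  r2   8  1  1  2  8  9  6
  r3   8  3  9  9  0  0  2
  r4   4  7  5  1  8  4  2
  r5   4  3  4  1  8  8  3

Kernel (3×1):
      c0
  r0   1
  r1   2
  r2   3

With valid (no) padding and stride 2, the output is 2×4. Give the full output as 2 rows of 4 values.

48 13 44 27
36 34 32 16

Output[0,0]: The receptive field on the input at this output position is [6 / 9 / 8]. Elementwise product with the kernel and sum: 6·1 + 9·2 + 8·3.
Output[0,1]: The receptive field on the input at this output position is [8 / 1 / 1]. Elementwise product with the kernel and sum: 8·1 + 1·2 + 1·3.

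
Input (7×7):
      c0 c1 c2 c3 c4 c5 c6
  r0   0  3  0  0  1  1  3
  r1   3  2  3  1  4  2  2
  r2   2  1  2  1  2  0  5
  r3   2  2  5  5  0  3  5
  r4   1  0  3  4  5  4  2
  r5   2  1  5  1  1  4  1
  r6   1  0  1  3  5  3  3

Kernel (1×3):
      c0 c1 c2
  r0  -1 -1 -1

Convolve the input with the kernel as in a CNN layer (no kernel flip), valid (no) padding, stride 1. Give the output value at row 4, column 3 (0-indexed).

-13

The receptive field on the input at this output position is [4 5 4]. Elementwise product with the kernel and sum: 4·-1 + 5·-1 + 4·-1.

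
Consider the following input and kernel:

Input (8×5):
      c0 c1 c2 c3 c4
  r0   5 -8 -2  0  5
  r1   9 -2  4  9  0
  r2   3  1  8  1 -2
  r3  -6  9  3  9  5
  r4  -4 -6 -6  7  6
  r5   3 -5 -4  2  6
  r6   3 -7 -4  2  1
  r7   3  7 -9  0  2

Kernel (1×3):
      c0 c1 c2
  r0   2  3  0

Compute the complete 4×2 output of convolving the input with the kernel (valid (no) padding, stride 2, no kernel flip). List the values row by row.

-14 -4
9 19
-26 9
-15 -2

Output[0,0]: The receptive field on the input at this output position is [5 -8 -2]. Elementwise product with the kernel and sum: 5·2 + -8·3.
Output[0,1]: The receptive field on the input at this output position is [-2 0 5]. Elementwise product with the kernel and sum: -2·2 + 0·3.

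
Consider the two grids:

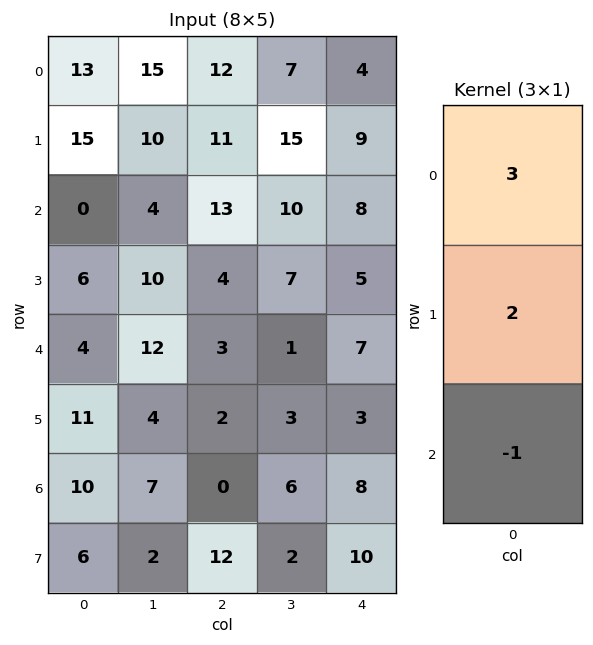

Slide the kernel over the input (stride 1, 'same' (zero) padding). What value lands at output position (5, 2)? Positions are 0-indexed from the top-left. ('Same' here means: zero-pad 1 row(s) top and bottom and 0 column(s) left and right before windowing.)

13

The receptive field on the zero-padded input at this output position is [3 / 2 / 0]. Elementwise product with the kernel and sum: 3·3 + 2·2 + 0·-1.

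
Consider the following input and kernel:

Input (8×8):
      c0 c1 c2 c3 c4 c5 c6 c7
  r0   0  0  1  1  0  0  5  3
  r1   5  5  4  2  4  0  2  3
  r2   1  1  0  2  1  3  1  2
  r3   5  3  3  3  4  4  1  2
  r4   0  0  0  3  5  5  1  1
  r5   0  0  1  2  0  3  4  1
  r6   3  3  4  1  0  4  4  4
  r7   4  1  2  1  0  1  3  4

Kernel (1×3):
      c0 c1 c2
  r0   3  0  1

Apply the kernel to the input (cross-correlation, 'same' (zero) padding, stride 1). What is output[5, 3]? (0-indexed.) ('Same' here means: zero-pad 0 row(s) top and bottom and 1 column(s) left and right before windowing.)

3

The receptive field on the zero-padded input at this output position is [1 2 0]. Elementwise product with the kernel and sum: 1·3 + 0·1.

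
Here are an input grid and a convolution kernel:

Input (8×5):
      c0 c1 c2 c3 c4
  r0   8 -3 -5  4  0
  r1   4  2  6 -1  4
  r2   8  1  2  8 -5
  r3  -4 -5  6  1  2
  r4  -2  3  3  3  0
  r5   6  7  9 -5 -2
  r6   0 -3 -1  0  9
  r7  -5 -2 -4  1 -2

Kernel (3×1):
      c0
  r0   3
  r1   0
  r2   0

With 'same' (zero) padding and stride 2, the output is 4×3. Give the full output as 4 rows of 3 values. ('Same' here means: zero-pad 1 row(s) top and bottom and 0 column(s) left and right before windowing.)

0 0 0
12 18 12
-12 18 6
18 27 -6

Output[0,0]: The receptive field on the zero-padded input at this output position is [0 / 8 / 4]. Elementwise product with the kernel and sum: 0·3.
Output[0,1]: The receptive field on the zero-padded input at this output position is [0 / -5 / 6]. Elementwise product with the kernel and sum: 0·3.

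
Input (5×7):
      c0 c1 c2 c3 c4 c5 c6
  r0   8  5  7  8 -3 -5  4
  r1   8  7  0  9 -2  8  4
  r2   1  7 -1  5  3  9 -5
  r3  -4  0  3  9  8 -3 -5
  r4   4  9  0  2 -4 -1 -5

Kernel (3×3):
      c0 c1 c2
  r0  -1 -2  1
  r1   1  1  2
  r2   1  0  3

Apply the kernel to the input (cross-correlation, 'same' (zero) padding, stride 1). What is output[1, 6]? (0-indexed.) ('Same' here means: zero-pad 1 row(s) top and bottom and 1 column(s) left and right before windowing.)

The receptive field on the zero-padded input at this output position is [-5 4 0 / 8 4 0 / 9 -5 0]. Elementwise product with the kernel and sum: -5·-1 + 4·-2 + 0·1 + 8·1 + 4·1 + 0·2 + 9·1 + 0·3.

18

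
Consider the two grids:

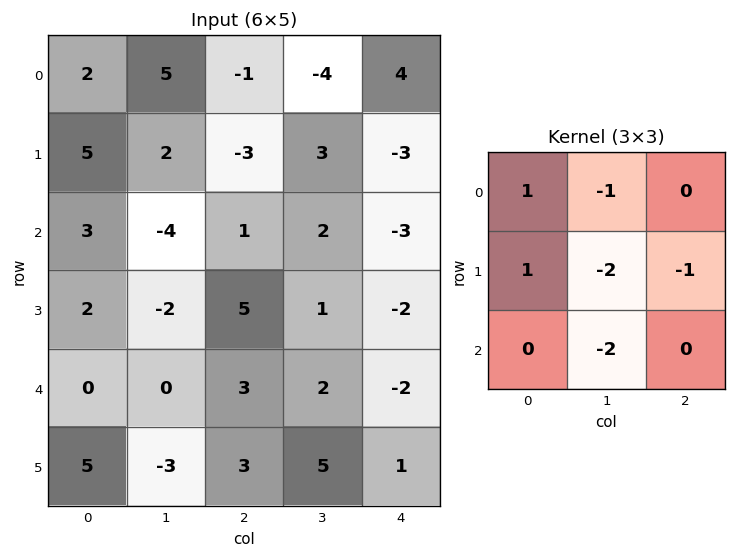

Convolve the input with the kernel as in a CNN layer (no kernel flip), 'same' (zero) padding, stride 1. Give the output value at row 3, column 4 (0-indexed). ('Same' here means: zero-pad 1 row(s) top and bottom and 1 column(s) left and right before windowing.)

The receptive field on the zero-padded input at this output position is [2 -3 0 / 1 -2 0 / 2 -2 0]. Elementwise product with the kernel and sum: 2·1 + -3·-1 + 1·1 + -2·-2 + 0·-1 + -2·-2.

14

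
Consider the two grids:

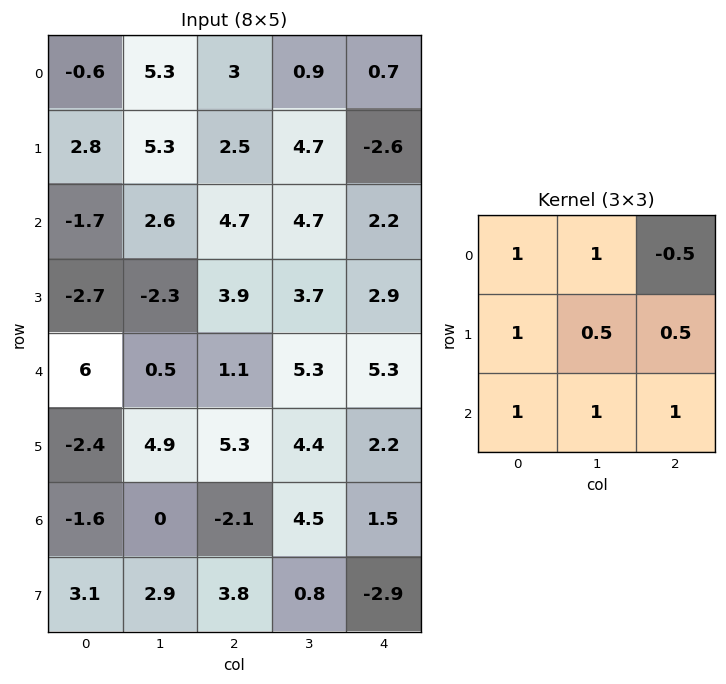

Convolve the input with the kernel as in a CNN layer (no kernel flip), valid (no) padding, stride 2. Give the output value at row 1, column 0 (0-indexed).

The receptive field on the input at this output position is [-1.7 2.6 4.7 / -2.7 -2.3 3.9 / 6 0.5 1.1]. Elementwise product with the kernel and sum: -1.7·1 + 2.6·1 + 4.7·-0.5 + -2.7·1 + -2.3·0.5 + 3.9·0.5 + 6·1 + 0.5·1 + 1.1·1.

4.25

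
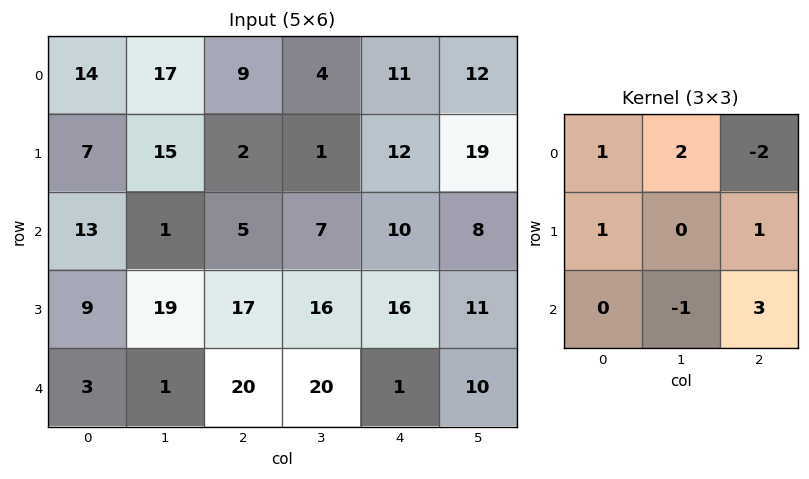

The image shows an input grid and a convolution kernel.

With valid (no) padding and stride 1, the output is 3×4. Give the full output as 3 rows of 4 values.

53 59 32 36
83 56 27 19
90 72 15 67

Output[0,0]: The receptive field on the input at this output position is [14 17 9 / 7 15 2 / 13 1 5]. Elementwise product with the kernel and sum: 14·1 + 17·2 + 9·-2 + 7·1 + 2·1 + 1·-1 + 5·3.
Output[0,1]: The receptive field on the input at this output position is [17 9 4 / 15 2 1 / 1 5 7]. Elementwise product with the kernel and sum: 17·1 + 9·2 + 4·-2 + 15·1 + 1·1 + 5·-1 + 7·3.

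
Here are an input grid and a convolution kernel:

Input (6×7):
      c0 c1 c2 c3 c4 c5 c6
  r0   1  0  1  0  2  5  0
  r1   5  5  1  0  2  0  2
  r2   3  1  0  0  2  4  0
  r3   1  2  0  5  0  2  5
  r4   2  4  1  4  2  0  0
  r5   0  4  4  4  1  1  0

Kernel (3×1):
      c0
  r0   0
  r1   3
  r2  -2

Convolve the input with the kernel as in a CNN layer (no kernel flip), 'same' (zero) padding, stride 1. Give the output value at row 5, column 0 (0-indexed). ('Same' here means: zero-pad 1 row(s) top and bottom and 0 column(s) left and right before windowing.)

The receptive field on the zero-padded input at this output position is [2 / 0 / 0]. Elementwise product with the kernel and sum: 0·3 + 0·-2.

0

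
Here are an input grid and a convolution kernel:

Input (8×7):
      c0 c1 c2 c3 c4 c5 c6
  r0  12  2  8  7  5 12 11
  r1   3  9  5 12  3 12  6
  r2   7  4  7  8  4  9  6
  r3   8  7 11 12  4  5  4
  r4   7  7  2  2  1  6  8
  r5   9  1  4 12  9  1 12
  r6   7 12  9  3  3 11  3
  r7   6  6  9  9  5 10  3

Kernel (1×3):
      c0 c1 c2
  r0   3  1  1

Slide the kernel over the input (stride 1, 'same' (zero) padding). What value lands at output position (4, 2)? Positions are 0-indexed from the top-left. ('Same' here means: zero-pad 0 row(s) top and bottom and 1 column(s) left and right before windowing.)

The receptive field on the zero-padded input at this output position is [7 2 2]. Elementwise product with the kernel and sum: 7·3 + 2·1 + 2·1.

25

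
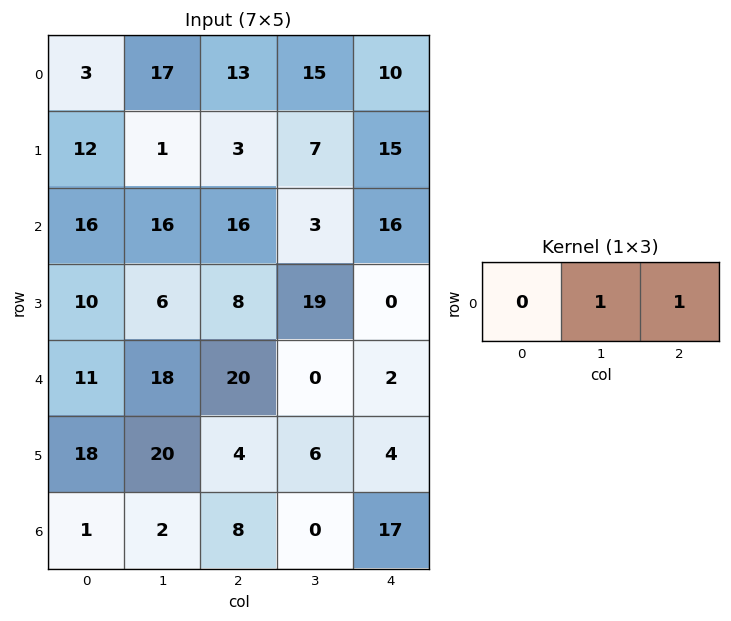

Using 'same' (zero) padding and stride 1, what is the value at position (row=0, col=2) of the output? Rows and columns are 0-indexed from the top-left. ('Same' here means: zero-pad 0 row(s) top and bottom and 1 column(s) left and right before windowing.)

28

The receptive field on the zero-padded input at this output position is [17 13 15]. Elementwise product with the kernel and sum: 13·1 + 15·1.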